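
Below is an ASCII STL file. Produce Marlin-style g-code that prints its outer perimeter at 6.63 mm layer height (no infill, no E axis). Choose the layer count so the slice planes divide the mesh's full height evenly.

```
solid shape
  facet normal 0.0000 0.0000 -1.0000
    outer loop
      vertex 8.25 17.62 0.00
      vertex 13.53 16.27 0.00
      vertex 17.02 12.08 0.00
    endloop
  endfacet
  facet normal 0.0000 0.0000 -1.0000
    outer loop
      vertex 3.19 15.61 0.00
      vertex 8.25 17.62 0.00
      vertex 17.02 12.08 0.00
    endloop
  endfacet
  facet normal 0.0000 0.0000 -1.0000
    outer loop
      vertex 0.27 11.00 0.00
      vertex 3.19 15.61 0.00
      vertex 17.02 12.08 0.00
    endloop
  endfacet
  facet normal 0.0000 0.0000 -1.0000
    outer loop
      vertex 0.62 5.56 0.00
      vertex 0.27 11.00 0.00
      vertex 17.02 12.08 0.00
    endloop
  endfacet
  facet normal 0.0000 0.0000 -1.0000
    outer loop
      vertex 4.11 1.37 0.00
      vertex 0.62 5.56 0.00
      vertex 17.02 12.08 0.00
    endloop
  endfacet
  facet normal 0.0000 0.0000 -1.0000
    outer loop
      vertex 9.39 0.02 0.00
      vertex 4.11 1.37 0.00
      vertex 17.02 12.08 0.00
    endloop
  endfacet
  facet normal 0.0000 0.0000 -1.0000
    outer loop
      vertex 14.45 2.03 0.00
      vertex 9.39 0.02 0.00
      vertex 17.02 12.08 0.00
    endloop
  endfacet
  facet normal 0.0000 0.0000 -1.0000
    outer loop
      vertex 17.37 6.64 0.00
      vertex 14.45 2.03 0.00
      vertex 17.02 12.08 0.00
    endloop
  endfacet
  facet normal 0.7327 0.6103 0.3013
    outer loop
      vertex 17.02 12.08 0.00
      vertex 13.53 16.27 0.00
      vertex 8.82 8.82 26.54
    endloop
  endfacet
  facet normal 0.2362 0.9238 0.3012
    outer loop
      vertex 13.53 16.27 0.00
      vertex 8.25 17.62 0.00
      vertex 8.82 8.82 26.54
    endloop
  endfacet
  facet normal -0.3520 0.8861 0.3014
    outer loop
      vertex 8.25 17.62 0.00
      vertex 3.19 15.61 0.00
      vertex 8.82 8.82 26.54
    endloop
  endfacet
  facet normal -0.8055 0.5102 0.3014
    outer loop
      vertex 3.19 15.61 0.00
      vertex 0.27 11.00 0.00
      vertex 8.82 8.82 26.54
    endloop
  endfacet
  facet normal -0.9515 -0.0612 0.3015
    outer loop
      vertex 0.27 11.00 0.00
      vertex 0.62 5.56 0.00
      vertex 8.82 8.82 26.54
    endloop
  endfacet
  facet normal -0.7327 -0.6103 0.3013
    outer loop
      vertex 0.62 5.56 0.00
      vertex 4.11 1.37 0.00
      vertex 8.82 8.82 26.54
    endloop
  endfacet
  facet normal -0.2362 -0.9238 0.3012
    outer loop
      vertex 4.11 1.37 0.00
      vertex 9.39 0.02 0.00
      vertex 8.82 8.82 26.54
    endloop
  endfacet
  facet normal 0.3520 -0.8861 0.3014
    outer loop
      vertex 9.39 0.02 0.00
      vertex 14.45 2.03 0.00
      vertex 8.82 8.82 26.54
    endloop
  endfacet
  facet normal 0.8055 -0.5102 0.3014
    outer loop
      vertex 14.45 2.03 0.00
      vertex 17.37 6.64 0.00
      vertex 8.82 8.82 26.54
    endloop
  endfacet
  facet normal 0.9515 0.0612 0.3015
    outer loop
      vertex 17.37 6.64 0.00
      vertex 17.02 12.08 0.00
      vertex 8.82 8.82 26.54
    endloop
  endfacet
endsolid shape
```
; perimeter-only toolpath
G21 ; units = mm
G90 ; absolute positioning
G28 ; home
; layer 1
G0 Z6.63
G0 X14.97 Y11.27
G1 X12.35 Y14.41
G1 X8.39 Y15.42
G1 X4.60 Y13.91
G1 X2.41 Y10.46
G1 X2.67 Y6.38
G1 X5.29 Y3.23
G1 X9.25 Y2.22
G1 X13.04 Y3.73
G1 X15.23 Y7.18
G1 X14.97 Y11.27
; layer 2
G0 Z13.27
G0 X12.92 Y10.45
G1 X11.18 Y12.54
G1 X8.54 Y13.22
G1 X6.00 Y12.21
G1 X4.54 Y9.91
G1 X4.72 Y7.19
G1 X6.46 Y5.10
G1 X9.11 Y4.42
G1 X11.63 Y5.42
G1 X13.10 Y7.73
G1 X12.92 Y10.45
; layer 3
G0 Z19.91
G0 X10.87 Y9.63
G1 X10.00 Y10.68
G1 X8.68 Y11.02
G1 X7.41 Y10.52
G1 X6.68 Y9.37
G1 X6.77 Y8.01
G1 X7.64 Y6.96
G1 X8.96 Y6.62
G1 X10.23 Y7.12
G1 X10.96 Y8.28
G1 X10.87 Y9.63
M2 ; end

The solid is a regular 10-sided pyramid, base circumscribed radius ≈ 8.82 mm, apex at z ≈ 26.5 mm. Slicing at Δz = 6.63 mm — 4 equal slices spanning the solid's height, so layer i sits at z = i·h/4 — gives 3 non-empty perimeters. Each is a 10-segment closed polygon; G0 lifts to the layer z and rapids to the start vertex, then G1 traces the edges. The cross-section shrinks linearly with z (the slice at the apex is degenerate and omitted).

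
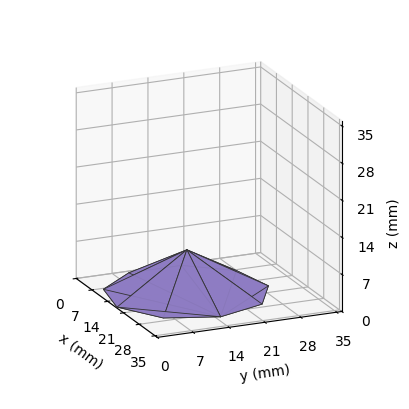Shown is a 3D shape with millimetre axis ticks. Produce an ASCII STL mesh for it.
Reading the render: the shape is a regular 9-sided pyramid, base circumscribed radius ≈ 15 mm, apex at z ≈ 8 mm (dimensions read to the nearest mm from the axis ticks). For the STL, each face is triangulated and given an outward normal.

solid part
  facet normal 0.0000 0.0000 -1.0000
    outer loop
      vertex 17.605 29.772 0.000
      vertex 26.491 24.642 0.000
      vertex 30.000 15.000 0.000
    endloop
  endfacet
  facet normal 0.0000 0.0000 -1.0000
    outer loop
      vertex 7.500 27.990 0.000
      vertex 17.605 29.772 0.000
      vertex 30.000 15.000 0.000
    endloop
  endfacet
  facet normal 0.0000 0.0000 -1.0000
    outer loop
      vertex 0.905 20.130 0.000
      vertex 7.500 27.990 0.000
      vertex 30.000 15.000 0.000
    endloop
  endfacet
  facet normal 0.0000 0.0000 -1.0000
    outer loop
      vertex 0.905 9.870 0.000
      vertex 0.905 20.130 0.000
      vertex 30.000 15.000 0.000
    endloop
  endfacet
  facet normal 0.0000 0.0000 -1.0000
    outer loop
      vertex 7.500 2.010 0.000
      vertex 0.905 9.870 0.000
      vertex 30.000 15.000 0.000
    endloop
  endfacet
  facet normal 0.0000 0.0000 -1.0000
    outer loop
      vertex 17.605 0.228 0.000
      vertex 7.500 2.010 0.000
      vertex 30.000 15.000 0.000
    endloop
  endfacet
  facet normal 0.0000 0.0000 -1.0000
    outer loop
      vertex 26.491 5.358 0.000
      vertex 17.605 0.228 0.000
      vertex 30.000 15.000 0.000
    endloop
  endfacet
  facet normal 0.4638 0.1688 0.8697
    outer loop
      vertex 30.000 15.000 0.000
      vertex 26.491 24.642 0.000
      vertex 15.000 15.000 8.000
    endloop
  endfacet
  facet normal 0.2468 0.4275 0.8697
    outer loop
      vertex 26.491 24.642 0.000
      vertex 17.605 29.772 0.000
      vertex 15.000 15.000 8.000
    endloop
  endfacet
  facet normal -0.0857 0.4861 0.8697
    outer loop
      vertex 17.605 29.772 0.000
      vertex 7.500 27.990 0.000
      vertex 15.000 15.000 8.000
    endloop
  endfacet
  facet normal -0.3781 0.3173 0.8697
    outer loop
      vertex 7.500 27.990 0.000
      vertex 0.905 20.130 0.000
      vertex 15.000 15.000 8.000
    endloop
  endfacet
  facet normal -0.4936 0.0000 0.8697
    outer loop
      vertex 0.905 20.130 0.000
      vertex 0.905 9.870 0.000
      vertex 15.000 15.000 8.000
    endloop
  endfacet
  facet normal -0.3781 -0.3173 0.8697
    outer loop
      vertex 0.905 9.870 0.000
      vertex 7.500 2.010 0.000
      vertex 15.000 15.000 8.000
    endloop
  endfacet
  facet normal -0.0857 -0.4861 0.8697
    outer loop
      vertex 7.500 2.010 0.000
      vertex 17.605 0.228 0.000
      vertex 15.000 15.000 8.000
    endloop
  endfacet
  facet normal 0.2468 -0.4275 0.8697
    outer loop
      vertex 17.605 0.228 0.000
      vertex 26.491 5.358 0.000
      vertex 15.000 15.000 8.000
    endloop
  endfacet
  facet normal 0.4638 -0.1688 0.8697
    outer loop
      vertex 26.491 5.358 0.000
      vertex 30.000 15.000 0.000
      vertex 15.000 15.000 8.000
    endloop
  endfacet
endsolid part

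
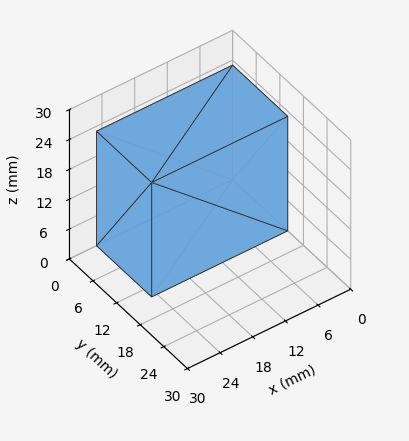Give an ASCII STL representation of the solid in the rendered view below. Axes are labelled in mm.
Reading the render: the shape is a rectangular box, roughly 25 × 14 mm footprint and 23 mm tall (dimensions read to the nearest mm from the axis ticks). For the STL, each face is triangulated and given an outward normal.

solid part
  facet normal 0.0000 0.0000 -1.0000
    outer loop
      vertex 25.0 14.0 0.0
      vertex 25.0 0.0 0.0
      vertex 0.0 0.0 0.0
    endloop
  endfacet
  facet normal 0.0000 0.0000 -1.0000
    outer loop
      vertex 0.0 14.0 0.0
      vertex 25.0 14.0 0.0
      vertex 0.0 0.0 0.0
    endloop
  endfacet
  facet normal 0.0000 0.0000 1.0000
    outer loop
      vertex 0.0 0.0 23.0
      vertex 25.0 0.0 23.0
      vertex 25.0 14.0 23.0
    endloop
  endfacet
  facet normal 0.0000 0.0000 1.0000
    outer loop
      vertex 0.0 0.0 23.0
      vertex 25.0 14.0 23.0
      vertex 0.0 14.0 23.0
    endloop
  endfacet
  facet normal 0.0000 -1.0000 0.0000
    outer loop
      vertex 0.0 0.0 0.0
      vertex 25.0 0.0 0.0
      vertex 25.0 0.0 23.0
    endloop
  endfacet
  facet normal 0.0000 -1.0000 0.0000
    outer loop
      vertex 0.0 0.0 0.0
      vertex 25.0 0.0 23.0
      vertex 0.0 0.0 23.0
    endloop
  endfacet
  facet normal 0.0000 1.0000 0.0000
    outer loop
      vertex 25.0 14.0 23.0
      vertex 25.0 14.0 0.0
      vertex 0.0 14.0 0.0
    endloop
  endfacet
  facet normal 0.0000 1.0000 0.0000
    outer loop
      vertex 0.0 14.0 23.0
      vertex 25.0 14.0 23.0
      vertex 0.0 14.0 0.0
    endloop
  endfacet
  facet normal -1.0000 0.0000 0.0000
    outer loop
      vertex 0.0 14.0 23.0
      vertex 0.0 14.0 0.0
      vertex 0.0 0.0 0.0
    endloop
  endfacet
  facet normal -1.0000 0.0000 0.0000
    outer loop
      vertex 0.0 0.0 23.0
      vertex 0.0 14.0 23.0
      vertex 0.0 0.0 0.0
    endloop
  endfacet
  facet normal 1.0000 0.0000 0.0000
    outer loop
      vertex 25.0 0.0 0.0
      vertex 25.0 14.0 0.0
      vertex 25.0 14.0 23.0
    endloop
  endfacet
  facet normal 1.0000 0.0000 0.0000
    outer loop
      vertex 25.0 0.0 0.0
      vertex 25.0 14.0 23.0
      vertex 25.0 0.0 23.0
    endloop
  endfacet
endsolid part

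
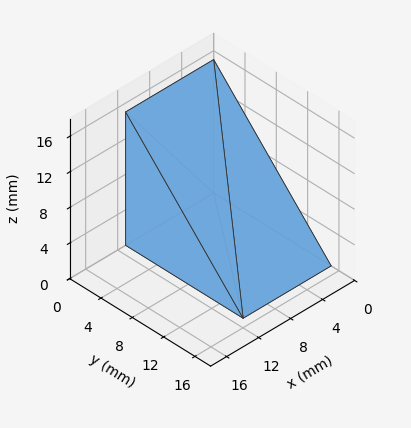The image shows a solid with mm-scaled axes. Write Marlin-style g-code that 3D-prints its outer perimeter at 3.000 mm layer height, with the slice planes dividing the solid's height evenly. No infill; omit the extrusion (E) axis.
Reading the render: the shape is a wedge (ramp): 11 × 15 mm base, rising to 15 mm along the y=0 edge and sloping linearly to z=0 at y=15 (dimensions read to the nearest mm from the axis ticks). For the g-code, the solid's height is divided into equal slices at the stated Δz and each level perimeter traced with G1 moves after a G0 lift.

; perimeter-only toolpath
G21 ; units = mm
G90 ; absolute positioning
G28 ; home
; layer 1
G0 Z3.000
G0 X0.000 Y0.000
G1 X11.000 Y0.000
G1 X11.000 Y12.000
G1 X0.000 Y12.000
G1 X0.000 Y0.000
; layer 2
G0 Z6.000
G0 X0.000 Y0.000
G1 X11.000 Y0.000
G1 X11.000 Y9.000
G1 X0.000 Y9.000
G1 X0.000 Y0.000
; layer 3
G0 Z9.000
G0 X0.000 Y0.000
G1 X11.000 Y0.000
G1 X11.000 Y6.000
G1 X0.000 Y6.000
G1 X0.000 Y0.000
; layer 4
G0 Z12.000
G0 X0.000 Y0.000
G1 X11.000 Y0.000
G1 X11.000 Y3.000
G1 X0.000 Y3.000
G1 X0.000 Y0.000
M2 ; end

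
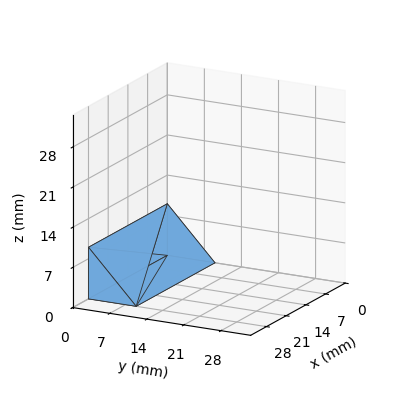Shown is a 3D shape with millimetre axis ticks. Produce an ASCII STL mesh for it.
Reading the render: the shape is a wedge (ramp): 28 × 9 mm base, rising to 9 mm along the y=0 edge and sloping linearly to z=0 at y=9 (dimensions read to the nearest mm from the axis ticks). For the STL, each face is triangulated and given an outward normal.

solid part
  facet normal 0.0000 0.0000 -1.0000
    outer loop
      vertex 28.000 9.000 0.000
      vertex 28.000 0.000 0.000
      vertex 0.000 0.000 0.000
    endloop
  endfacet
  facet normal 0.0000 0.0000 -1.0000
    outer loop
      vertex 0.000 9.000 0.000
      vertex 28.000 9.000 0.000
      vertex 0.000 0.000 0.000
    endloop
  endfacet
  facet normal 0.0000 -1.0000 0.0000
    outer loop
      vertex 0.000 0.000 0.000
      vertex 28.000 0.000 0.000
      vertex 28.000 0.000 9.000
    endloop
  endfacet
  facet normal 0.0000 -1.0000 0.0000
    outer loop
      vertex 0.000 0.000 0.000
      vertex 28.000 0.000 9.000
      vertex 0.000 0.000 9.000
    endloop
  endfacet
  facet normal 0.0000 0.7071 0.7071
    outer loop
      vertex 0.000 0.000 9.000
      vertex 28.000 0.000 9.000
      vertex 28.000 9.000 0.000
    endloop
  endfacet
  facet normal 0.0000 0.7071 0.7071
    outer loop
      vertex 0.000 0.000 9.000
      vertex 28.000 9.000 0.000
      vertex 0.000 9.000 0.000
    endloop
  endfacet
  facet normal -1.0000 0.0000 0.0000
    outer loop
      vertex 0.000 0.000 9.000
      vertex 0.000 9.000 0.000
      vertex 0.000 0.000 0.000
    endloop
  endfacet
  facet normal 1.0000 0.0000 0.0000
    outer loop
      vertex 28.000 0.000 0.000
      vertex 28.000 9.000 0.000
      vertex 28.000 0.000 9.000
    endloop
  endfacet
endsolid part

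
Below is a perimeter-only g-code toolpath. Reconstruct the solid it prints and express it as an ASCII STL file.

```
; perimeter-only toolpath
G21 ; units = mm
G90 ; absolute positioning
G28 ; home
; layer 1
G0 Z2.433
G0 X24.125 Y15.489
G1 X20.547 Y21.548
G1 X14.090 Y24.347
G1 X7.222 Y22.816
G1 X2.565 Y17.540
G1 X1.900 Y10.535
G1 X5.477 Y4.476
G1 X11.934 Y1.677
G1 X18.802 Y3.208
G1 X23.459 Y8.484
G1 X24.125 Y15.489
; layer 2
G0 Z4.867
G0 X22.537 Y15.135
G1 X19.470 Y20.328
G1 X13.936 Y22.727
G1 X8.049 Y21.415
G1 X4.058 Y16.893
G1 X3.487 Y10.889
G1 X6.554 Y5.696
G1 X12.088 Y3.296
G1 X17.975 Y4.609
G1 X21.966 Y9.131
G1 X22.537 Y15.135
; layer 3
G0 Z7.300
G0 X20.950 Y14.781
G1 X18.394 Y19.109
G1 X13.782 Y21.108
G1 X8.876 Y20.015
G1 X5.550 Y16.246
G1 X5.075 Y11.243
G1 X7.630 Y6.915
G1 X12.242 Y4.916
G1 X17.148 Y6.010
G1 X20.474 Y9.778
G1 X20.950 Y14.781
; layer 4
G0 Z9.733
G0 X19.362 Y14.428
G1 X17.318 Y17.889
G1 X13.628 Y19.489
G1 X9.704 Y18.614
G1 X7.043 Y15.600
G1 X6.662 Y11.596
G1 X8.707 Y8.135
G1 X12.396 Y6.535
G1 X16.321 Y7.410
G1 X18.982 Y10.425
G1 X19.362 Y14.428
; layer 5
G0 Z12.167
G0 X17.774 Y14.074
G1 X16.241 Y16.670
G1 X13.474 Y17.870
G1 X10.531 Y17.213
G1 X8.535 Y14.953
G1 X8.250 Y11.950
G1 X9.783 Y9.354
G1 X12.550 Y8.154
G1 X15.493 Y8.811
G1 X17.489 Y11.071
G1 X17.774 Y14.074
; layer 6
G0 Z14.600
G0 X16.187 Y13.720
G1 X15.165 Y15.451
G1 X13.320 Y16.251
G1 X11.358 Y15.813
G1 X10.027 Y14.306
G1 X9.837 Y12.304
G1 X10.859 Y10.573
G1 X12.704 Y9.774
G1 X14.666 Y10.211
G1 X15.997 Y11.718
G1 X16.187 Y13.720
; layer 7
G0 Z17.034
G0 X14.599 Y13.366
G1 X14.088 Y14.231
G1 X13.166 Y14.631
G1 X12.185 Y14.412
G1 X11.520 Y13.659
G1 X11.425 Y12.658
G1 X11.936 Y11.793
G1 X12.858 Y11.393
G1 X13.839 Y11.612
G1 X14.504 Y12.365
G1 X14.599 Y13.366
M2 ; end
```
solid part
  facet normal 0.0000 0.0000 -1.0000
    outer loop
      vertex 14.244 25.966 0.000
      vertex 21.623 22.767 0.000
      vertex 25.712 15.843 0.000
    endloop
  endfacet
  facet normal 0.0000 0.0000 -1.0000
    outer loop
      vertex 6.395 24.216 0.000
      vertex 14.244 25.966 0.000
      vertex 25.712 15.843 0.000
    endloop
  endfacet
  facet normal 0.0000 0.0000 -1.0000
    outer loop
      vertex 1.073 18.187 0.000
      vertex 6.395 24.216 0.000
      vertex 25.712 15.843 0.000
    endloop
  endfacet
  facet normal 0.0000 0.0000 -1.0000
    outer loop
      vertex 0.312 10.181 0.000
      vertex 1.073 18.187 0.000
      vertex 25.712 15.843 0.000
    endloop
  endfacet
  facet normal 0.0000 0.0000 -1.0000
    outer loop
      vertex 4.401 3.257 0.000
      vertex 0.312 10.181 0.000
      vertex 25.712 15.843 0.000
    endloop
  endfacet
  facet normal 0.0000 0.0000 -1.0000
    outer loop
      vertex 11.780 0.058 0.000
      vertex 4.401 3.257 0.000
      vertex 25.712 15.843 0.000
    endloop
  endfacet
  facet normal 0.0000 0.0000 -1.0000
    outer loop
      vertex 19.629 1.808 0.000
      vertex 11.780 0.058 0.000
      vertex 25.712 15.843 0.000
    endloop
  endfacet
  facet normal 0.0000 0.0000 -1.0000
    outer loop
      vertex 24.951 7.837 0.000
      vertex 19.629 1.808 0.000
      vertex 25.712 15.843 0.000
    endloop
  endfacet
  facet normal 0.7267 0.4291 0.5365
    outer loop
      vertex 25.712 15.843 0.000
      vertex 21.623 22.767 0.000
      vertex 13.012 13.012 19.467
    endloop
  endfacet
  facet normal 0.3357 0.7743 0.5365
    outer loop
      vertex 21.623 22.767 0.000
      vertex 14.244 25.966 0.000
      vertex 13.012 13.012 19.467
    endloop
  endfacet
  facet normal -0.1836 0.8237 0.5365
    outer loop
      vertex 14.244 25.966 0.000
      vertex 6.395 24.216 0.000
      vertex 13.012 13.012 19.467
    endloop
  endfacet
  facet normal -0.6327 0.5585 0.5365
    outer loop
      vertex 6.395 24.216 0.000
      vertex 1.073 18.187 0.000
      vertex 13.012 13.012 19.467
    endloop
  endfacet
  facet normal -0.8401 0.0799 0.5365
    outer loop
      vertex 1.073 18.187 0.000
      vertex 0.312 10.181 0.000
      vertex 13.012 13.012 19.467
    endloop
  endfacet
  facet normal -0.7267 -0.4291 0.5365
    outer loop
      vertex 0.312 10.181 0.000
      vertex 4.401 3.257 0.000
      vertex 13.012 13.012 19.467
    endloop
  endfacet
  facet normal -0.3357 -0.7743 0.5365
    outer loop
      vertex 4.401 3.257 0.000
      vertex 11.780 0.058 0.000
      vertex 13.012 13.012 19.467
    endloop
  endfacet
  facet normal 0.1836 -0.8237 0.5365
    outer loop
      vertex 11.780 0.058 0.000
      vertex 19.629 1.808 0.000
      vertex 13.012 13.012 19.467
    endloop
  endfacet
  facet normal 0.6327 -0.5585 0.5365
    outer loop
      vertex 19.629 1.808 0.000
      vertex 24.951 7.837 0.000
      vertex 13.012 13.012 19.467
    endloop
  endfacet
  facet normal 0.8401 -0.0799 0.5365
    outer loop
      vertex 24.951 7.837 0.000
      vertex 25.712 15.843 0.000
      vertex 13.012 13.012 19.467
    endloop
  endfacet
endsolid part

The G0 Z moves step by Δz≈2.433 mm. The G1 loops shrink linearly with z, so the solid tapers from its base footprint up to z≈19.5. Closing with a flat bottom cap and the tapered top and triangulating gives 18 facets — a regular 10-sided pyramid, base circumscribed radius ≈ 13 mm, apex at z ≈ 19.5 mm.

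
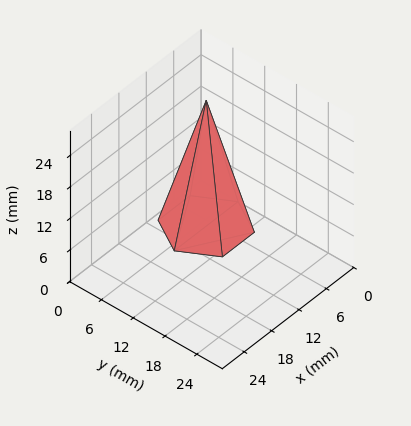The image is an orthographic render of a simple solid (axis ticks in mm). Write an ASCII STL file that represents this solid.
Reading the render: the shape is a regular 6-sided pyramid, base circumscribed radius ≈ 7 mm, apex at z ≈ 24 mm (dimensions read to the nearest mm from the axis ticks). For the STL, each face is triangulated and given an outward normal.

solid part
  facet normal 0.0000 0.0000 -1.0000
    outer loop
      vertex 3.500 13.062 0.000
      vertex 10.500 13.062 0.000
      vertex 14.000 7.000 0.000
    endloop
  endfacet
  facet normal 0.0000 0.0000 -1.0000
    outer loop
      vertex 0.000 7.000 0.000
      vertex 3.500 13.062 0.000
      vertex 14.000 7.000 0.000
    endloop
  endfacet
  facet normal 0.0000 0.0000 -1.0000
    outer loop
      vertex 3.500 0.938 0.000
      vertex 0.000 7.000 0.000
      vertex 14.000 7.000 0.000
    endloop
  endfacet
  facet normal 0.0000 0.0000 -1.0000
    outer loop
      vertex 10.500 0.938 0.000
      vertex 3.500 0.938 0.000
      vertex 14.000 7.000 0.000
    endloop
  endfacet
  facet normal 0.8396 0.4848 0.2449
    outer loop
      vertex 14.000 7.000 0.000
      vertex 10.500 13.062 0.000
      vertex 7.000 7.000 24.000
    endloop
  endfacet
  facet normal 0.0000 0.9696 0.2449
    outer loop
      vertex 10.500 13.062 0.000
      vertex 3.500 13.062 0.000
      vertex 7.000 7.000 24.000
    endloop
  endfacet
  facet normal -0.8396 0.4848 0.2449
    outer loop
      vertex 3.500 13.062 0.000
      vertex 0.000 7.000 0.000
      vertex 7.000 7.000 24.000
    endloop
  endfacet
  facet normal -0.8396 -0.4848 0.2449
    outer loop
      vertex 0.000 7.000 0.000
      vertex 3.500 0.938 0.000
      vertex 7.000 7.000 24.000
    endloop
  endfacet
  facet normal 0.0000 -0.9696 0.2449
    outer loop
      vertex 3.500 0.938 0.000
      vertex 10.500 0.938 0.000
      vertex 7.000 7.000 24.000
    endloop
  endfacet
  facet normal 0.8396 -0.4848 0.2449
    outer loop
      vertex 10.500 0.938 0.000
      vertex 14.000 7.000 0.000
      vertex 7.000 7.000 24.000
    endloop
  endfacet
endsolid part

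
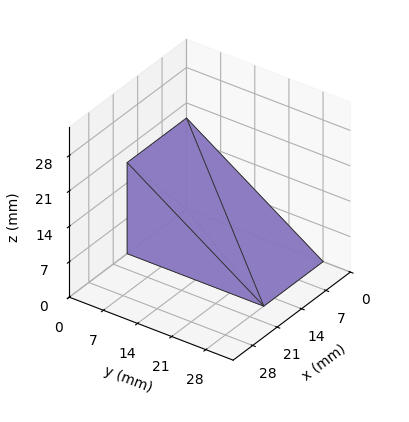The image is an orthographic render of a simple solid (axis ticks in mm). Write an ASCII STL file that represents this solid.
Reading the render: the shape is a wedge (ramp): 17 × 28 mm base, rising to 18 mm along the y=0 edge and sloping linearly to z=0 at y=28 (dimensions read to the nearest mm from the axis ticks). For the STL, each face is triangulated and given an outward normal.

solid part
  facet normal 0.0000 0.0000 -1.0000
    outer loop
      vertex 17.000 28.000 0.000
      vertex 17.000 0.000 0.000
      vertex 0.000 0.000 0.000
    endloop
  endfacet
  facet normal 0.0000 0.0000 -1.0000
    outer loop
      vertex 0.000 28.000 0.000
      vertex 17.000 28.000 0.000
      vertex 0.000 0.000 0.000
    endloop
  endfacet
  facet normal 0.0000 -1.0000 0.0000
    outer loop
      vertex 0.000 0.000 0.000
      vertex 17.000 0.000 0.000
      vertex 17.000 0.000 18.000
    endloop
  endfacet
  facet normal 0.0000 -1.0000 0.0000
    outer loop
      vertex 0.000 0.000 0.000
      vertex 17.000 0.000 18.000
      vertex 0.000 0.000 18.000
    endloop
  endfacet
  facet normal 0.0000 0.5408 0.8412
    outer loop
      vertex 0.000 0.000 18.000
      vertex 17.000 0.000 18.000
      vertex 17.000 28.000 0.000
    endloop
  endfacet
  facet normal 0.0000 0.5408 0.8412
    outer loop
      vertex 0.000 0.000 18.000
      vertex 17.000 28.000 0.000
      vertex 0.000 28.000 0.000
    endloop
  endfacet
  facet normal -1.0000 0.0000 0.0000
    outer loop
      vertex 0.000 0.000 18.000
      vertex 0.000 28.000 0.000
      vertex 0.000 0.000 0.000
    endloop
  endfacet
  facet normal 1.0000 0.0000 0.0000
    outer loop
      vertex 17.000 0.000 0.000
      vertex 17.000 28.000 0.000
      vertex 17.000 0.000 18.000
    endloop
  endfacet
endsolid part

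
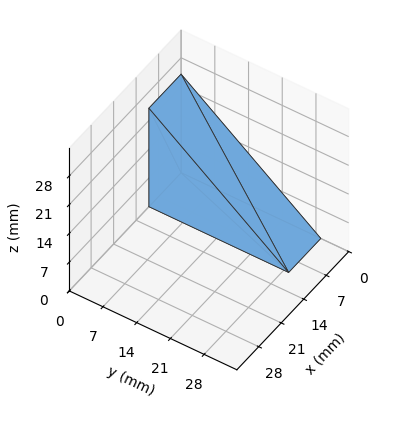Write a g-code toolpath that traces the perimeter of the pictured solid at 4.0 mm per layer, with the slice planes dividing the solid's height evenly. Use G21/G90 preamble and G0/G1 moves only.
Reading the render: the shape is a wedge (ramp): 10 × 29 mm base, rising to 24 mm along the y=0 edge and sloping linearly to z=0 at y=29 (dimensions read to the nearest mm from the axis ticks). For the g-code, the solid's height is divided into equal slices at the stated Δz and each level perimeter traced with G1 moves after a G0 lift.

; perimeter-only toolpath
G21 ; units = mm
G90 ; absolute positioning
G28 ; home
; layer 1
G0 Z4.0
G0 X0.0 Y0.0
G1 X10.0 Y0.0
G1 X10.0 Y24.2
G1 X0.0 Y24.2
G1 X0.0 Y0.0
; layer 2
G0 Z8.0
G0 X0.0 Y0.0
G1 X10.0 Y0.0
G1 X10.0 Y19.3
G1 X0.0 Y19.3
G1 X0.0 Y0.0
; layer 3
G0 Z12.0
G0 X0.0 Y0.0
G1 X10.0 Y0.0
G1 X10.0 Y14.5
G1 X0.0 Y14.5
G1 X0.0 Y0.0
; layer 4
G0 Z16.0
G0 X0.0 Y0.0
G1 X10.0 Y0.0
G1 X10.0 Y9.7
G1 X0.0 Y9.7
G1 X0.0 Y0.0
; layer 5
G0 Z20.0
G0 X0.0 Y0.0
G1 X10.0 Y0.0
G1 X10.0 Y4.8
G1 X0.0 Y4.8
G1 X0.0 Y0.0
M2 ; end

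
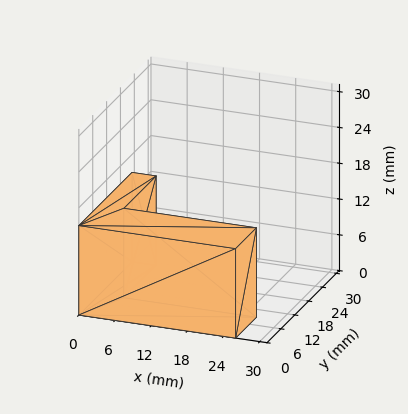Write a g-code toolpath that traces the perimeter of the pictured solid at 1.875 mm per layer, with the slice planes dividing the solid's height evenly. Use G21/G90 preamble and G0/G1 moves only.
Reading the render: the shape is an L-shaped prism: outer 26 × 23 mm, arm thicknesses ≈ 9 mm (horizontal) and 4 mm (vertical), extruded 15 mm in z (dimensions read to the nearest mm from the axis ticks). For the g-code, the solid's height is divided into equal slices at the stated Δz and each level perimeter traced with G1 moves after a G0 lift.

; perimeter-only toolpath
G21 ; units = mm
G90 ; absolute positioning
G28 ; home
; layer 1
G0 Z1.875
G0 X0.000 Y0.000
G1 X26.000 Y0.000
G1 X26.000 Y9.000
G1 X4.000 Y9.000
G1 X4.000 Y23.000
G1 X0.000 Y23.000
G1 X0.000 Y0.000
; layer 2
G0 Z3.750
G0 X0.000 Y0.000
G1 X26.000 Y0.000
G1 X26.000 Y9.000
G1 X4.000 Y9.000
G1 X4.000 Y23.000
G1 X0.000 Y23.000
G1 X0.000 Y0.000
; layer 3
G0 Z5.625
G0 X0.000 Y0.000
G1 X26.000 Y0.000
G1 X26.000 Y9.000
G1 X4.000 Y9.000
G1 X4.000 Y23.000
G1 X0.000 Y23.000
G1 X0.000 Y0.000
; layer 4
G0 Z7.500
G0 X0.000 Y0.000
G1 X26.000 Y0.000
G1 X26.000 Y9.000
G1 X4.000 Y9.000
G1 X4.000 Y23.000
G1 X0.000 Y23.000
G1 X0.000 Y0.000
; layer 5
G0 Z9.375
G0 X0.000 Y0.000
G1 X26.000 Y0.000
G1 X26.000 Y9.000
G1 X4.000 Y9.000
G1 X4.000 Y23.000
G1 X0.000 Y23.000
G1 X0.000 Y0.000
; layer 6
G0 Z11.250
G0 X0.000 Y0.000
G1 X26.000 Y0.000
G1 X26.000 Y9.000
G1 X4.000 Y9.000
G1 X4.000 Y23.000
G1 X0.000 Y23.000
G1 X0.000 Y0.000
; layer 7
G0 Z13.125
G0 X0.000 Y0.000
G1 X26.000 Y0.000
G1 X26.000 Y9.000
G1 X4.000 Y9.000
G1 X4.000 Y23.000
G1 X0.000 Y23.000
G1 X0.000 Y0.000
; layer 8
G0 Z15.000
G0 X0.000 Y0.000
G1 X26.000 Y0.000
G1 X26.000 Y9.000
G1 X4.000 Y9.000
G1 X4.000 Y23.000
G1 X0.000 Y23.000
G1 X0.000 Y0.000
M2 ; end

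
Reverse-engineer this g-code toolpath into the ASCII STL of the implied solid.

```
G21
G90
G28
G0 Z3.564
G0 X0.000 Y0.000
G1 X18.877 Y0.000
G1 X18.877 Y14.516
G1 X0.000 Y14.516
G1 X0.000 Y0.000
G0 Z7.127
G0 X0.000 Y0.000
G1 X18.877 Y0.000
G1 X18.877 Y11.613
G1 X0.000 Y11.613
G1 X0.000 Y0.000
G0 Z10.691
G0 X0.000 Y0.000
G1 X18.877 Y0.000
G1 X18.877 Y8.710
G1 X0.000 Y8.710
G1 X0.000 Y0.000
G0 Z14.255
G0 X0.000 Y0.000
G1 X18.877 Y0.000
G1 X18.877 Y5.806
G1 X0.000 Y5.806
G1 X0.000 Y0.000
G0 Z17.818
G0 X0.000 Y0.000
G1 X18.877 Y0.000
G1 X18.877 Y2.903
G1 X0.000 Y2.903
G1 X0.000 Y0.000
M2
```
solid part
  facet normal 0.0000 0.0000 -1.0000
    outer loop
      vertex 18.877 17.419 0.000
      vertex 18.877 0.000 0.000
      vertex 0.000 0.000 0.000
    endloop
  endfacet
  facet normal 0.0000 0.0000 -1.0000
    outer loop
      vertex 0.000 17.419 0.000
      vertex 18.877 17.419 0.000
      vertex 0.000 0.000 0.000
    endloop
  endfacet
  facet normal 0.0000 -1.0000 0.0000
    outer loop
      vertex 0.000 0.000 0.000
      vertex 18.877 0.000 0.000
      vertex 18.877 0.000 21.382
    endloop
  endfacet
  facet normal 0.0000 -1.0000 0.0000
    outer loop
      vertex 0.000 0.000 0.000
      vertex 18.877 0.000 21.382
      vertex 0.000 0.000 21.382
    endloop
  endfacet
  facet normal 0.0000 0.7753 0.6316
    outer loop
      vertex 0.000 0.000 21.382
      vertex 18.877 0.000 21.382
      vertex 18.877 17.419 0.000
    endloop
  endfacet
  facet normal 0.0000 0.7753 0.6316
    outer loop
      vertex 0.000 0.000 21.382
      vertex 18.877 17.419 0.000
      vertex 0.000 17.419 0.000
    endloop
  endfacet
  facet normal -1.0000 0.0000 0.0000
    outer loop
      vertex 0.000 0.000 21.382
      vertex 0.000 17.419 0.000
      vertex 0.000 0.000 0.000
    endloop
  endfacet
  facet normal 1.0000 0.0000 0.0000
    outer loop
      vertex 18.877 0.000 0.000
      vertex 18.877 17.419 0.000
      vertex 18.877 0.000 21.382
    endloop
  endfacet
endsolid part

The G0 Z moves step by Δz≈3.564 mm. The G1 loops shrink linearly with z, so the solid tapers from its base footprint up to z≈21.4. Closing with a flat bottom cap and the tapered top and triangulating gives 8 facets — a wedge (ramp): 18.9 × 17.4 mm base, rising to 21.4 mm along the y=0 edge and sloping linearly to z=0 at y=17.4.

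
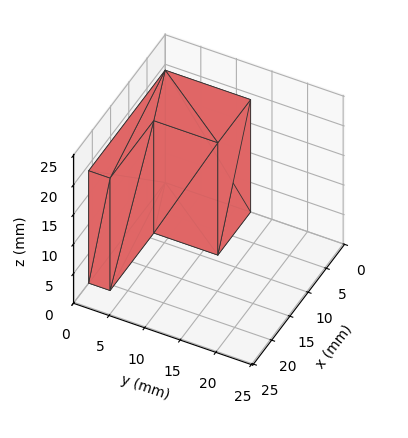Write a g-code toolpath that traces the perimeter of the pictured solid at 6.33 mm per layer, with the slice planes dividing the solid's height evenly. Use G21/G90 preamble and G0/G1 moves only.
Reading the render: the shape is an L-shaped prism: outer 21 × 12 mm, arm thicknesses ≈ 3 mm (horizontal) and 9 mm (vertical), extruded 19 mm in z (dimensions read to the nearest mm from the axis ticks). For the g-code, the solid's height is divided into equal slices at the stated Δz and each level perimeter traced with G1 moves after a G0 lift.

; perimeter-only toolpath
G21 ; units = mm
G90 ; absolute positioning
G28 ; home
; layer 1
G0 Z6.33
G0 X0.00 Y0.00
G1 X21.00 Y0.00
G1 X21.00 Y3.00
G1 X9.00 Y3.00
G1 X9.00 Y12.00
G1 X0.00 Y12.00
G1 X0.00 Y0.00
; layer 2
G0 Z12.67
G0 X0.00 Y0.00
G1 X21.00 Y0.00
G1 X21.00 Y3.00
G1 X9.00 Y3.00
G1 X9.00 Y12.00
G1 X0.00 Y12.00
G1 X0.00 Y0.00
; layer 3
G0 Z19.00
G0 X0.00 Y0.00
G1 X21.00 Y0.00
G1 X21.00 Y3.00
G1 X9.00 Y3.00
G1 X9.00 Y12.00
G1 X0.00 Y12.00
G1 X0.00 Y0.00
M2 ; end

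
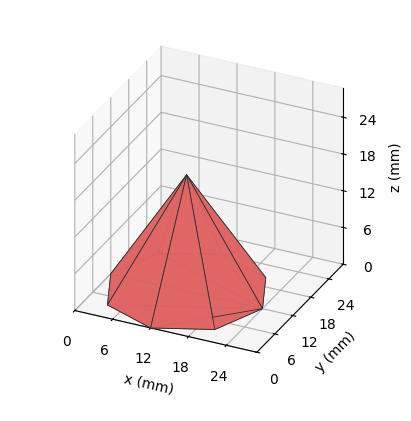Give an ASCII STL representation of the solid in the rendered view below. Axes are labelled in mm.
Reading the render: the shape is a regular 8-sided pyramid, base circumscribed radius ≈ 12 mm, apex at z ≈ 19 mm (dimensions read to the nearest mm from the axis ticks). For the STL, each face is triangulated and given an outward normal.

solid part
  facet normal 0.0000 0.0000 -1.0000
    outer loop
      vertex 12.00 24.00 0.00
      vertex 20.49 20.49 0.00
      vertex 24.00 12.00 0.00
    endloop
  endfacet
  facet normal 0.0000 0.0000 -1.0000
    outer loop
      vertex 3.51 20.49 0.00
      vertex 12.00 24.00 0.00
      vertex 24.00 12.00 0.00
    endloop
  endfacet
  facet normal 0.0000 0.0000 -1.0000
    outer loop
      vertex 0.00 12.00 0.00
      vertex 3.51 20.49 0.00
      vertex 24.00 12.00 0.00
    endloop
  endfacet
  facet normal 0.0000 0.0000 -1.0000
    outer loop
      vertex 3.51 3.51 0.00
      vertex 0.00 12.00 0.00
      vertex 24.00 12.00 0.00
    endloop
  endfacet
  facet normal 0.0000 0.0000 -1.0000
    outer loop
      vertex 12.00 0.00 0.00
      vertex 3.51 3.51 0.00
      vertex 24.00 12.00 0.00
    endloop
  endfacet
  facet normal 0.0000 0.0000 -1.0000
    outer loop
      vertex 20.49 3.51 0.00
      vertex 12.00 0.00 0.00
      vertex 24.00 12.00 0.00
    endloop
  endfacet
  facet normal 0.7981 0.3300 0.5041
    outer loop
      vertex 24.00 12.00 0.00
      vertex 20.49 20.49 0.00
      vertex 12.00 12.00 19.00
    endloop
  endfacet
  facet normal 0.3300 0.7981 0.5041
    outer loop
      vertex 20.49 20.49 0.00
      vertex 12.00 24.00 0.00
      vertex 12.00 12.00 19.00
    endloop
  endfacet
  facet normal -0.3300 0.7981 0.5041
    outer loop
      vertex 12.00 24.00 0.00
      vertex 3.51 20.49 0.00
      vertex 12.00 12.00 19.00
    endloop
  endfacet
  facet normal -0.7981 0.3300 0.5041
    outer loop
      vertex 3.51 20.49 0.00
      vertex 0.00 12.00 0.00
      vertex 12.00 12.00 19.00
    endloop
  endfacet
  facet normal -0.7981 -0.3300 0.5041
    outer loop
      vertex 0.00 12.00 0.00
      vertex 3.51 3.51 0.00
      vertex 12.00 12.00 19.00
    endloop
  endfacet
  facet normal -0.3300 -0.7981 0.5041
    outer loop
      vertex 3.51 3.51 0.00
      vertex 12.00 0.00 0.00
      vertex 12.00 12.00 19.00
    endloop
  endfacet
  facet normal 0.3300 -0.7981 0.5041
    outer loop
      vertex 12.00 0.00 0.00
      vertex 20.49 3.51 0.00
      vertex 12.00 12.00 19.00
    endloop
  endfacet
  facet normal 0.7981 -0.3300 0.5041
    outer loop
      vertex 20.49 3.51 0.00
      vertex 24.00 12.00 0.00
      vertex 12.00 12.00 19.00
    endloop
  endfacet
endsolid part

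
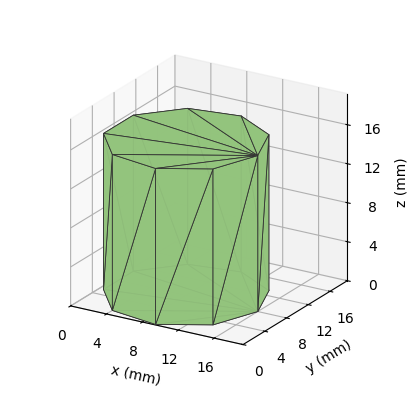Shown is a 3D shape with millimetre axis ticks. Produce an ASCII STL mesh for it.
Reading the render: the shape is a regular 9-sided prism (a cylinder approximated with 9 flat sides), circumscribed radius ≈ 8 mm, height ≈ 16 mm (dimensions read to the nearest mm from the axis ticks). For the STL, each face is triangulated and given an outward normal.

solid part
  facet normal 0.0000 0.0000 -1.0000
    outer loop
      vertex 9.39 15.88 0.00
      vertex 14.13 13.14 0.00
      vertex 16.00 8.00 0.00
    endloop
  endfacet
  facet normal 0.0000 0.0000 -1.0000
    outer loop
      vertex 4.00 14.93 0.00
      vertex 9.39 15.88 0.00
      vertex 16.00 8.00 0.00
    endloop
  endfacet
  facet normal 0.0000 0.0000 -1.0000
    outer loop
      vertex 0.48 10.74 0.00
      vertex 4.00 14.93 0.00
      vertex 16.00 8.00 0.00
    endloop
  endfacet
  facet normal 0.0000 0.0000 -1.0000
    outer loop
      vertex 0.48 5.26 0.00
      vertex 0.48 10.74 0.00
      vertex 16.00 8.00 0.00
    endloop
  endfacet
  facet normal 0.0000 0.0000 -1.0000
    outer loop
      vertex 4.00 1.07 0.00
      vertex 0.48 5.26 0.00
      vertex 16.00 8.00 0.00
    endloop
  endfacet
  facet normal 0.0000 0.0000 -1.0000
    outer loop
      vertex 9.39 0.12 0.00
      vertex 4.00 1.07 0.00
      vertex 16.00 8.00 0.00
    endloop
  endfacet
  facet normal 0.0000 0.0000 -1.0000
    outer loop
      vertex 14.13 2.86 0.00
      vertex 9.39 0.12 0.00
      vertex 16.00 8.00 0.00
    endloop
  endfacet
  facet normal 0.0000 0.0000 1.0000
    outer loop
      vertex 16.00 8.00 16.00
      vertex 14.13 13.14 16.00
      vertex 9.39 15.88 16.00
    endloop
  endfacet
  facet normal 0.0000 0.0000 1.0000
    outer loop
      vertex 16.00 8.00 16.00
      vertex 9.39 15.88 16.00
      vertex 4.00 14.93 16.00
    endloop
  endfacet
  facet normal 0.0000 0.0000 1.0000
    outer loop
      vertex 16.00 8.00 16.00
      vertex 4.00 14.93 16.00
      vertex 0.48 10.74 16.00
    endloop
  endfacet
  facet normal 0.0000 0.0000 1.0000
    outer loop
      vertex 16.00 8.00 16.00
      vertex 0.48 10.74 16.00
      vertex 0.48 5.26 16.00
    endloop
  endfacet
  facet normal 0.0000 0.0000 1.0000
    outer loop
      vertex 16.00 8.00 16.00
      vertex 0.48 5.26 16.00
      vertex 4.00 1.07 16.00
    endloop
  endfacet
  facet normal 0.0000 0.0000 1.0000
    outer loop
      vertex 16.00 8.00 16.00
      vertex 4.00 1.07 16.00
      vertex 9.39 0.12 16.00
    endloop
  endfacet
  facet normal 0.0000 0.0000 1.0000
    outer loop
      vertex 16.00 8.00 16.00
      vertex 9.39 0.12 16.00
      vertex 14.13 2.86 16.00
    endloop
  endfacet
  facet normal 0.9397 0.3419 0.0000
    outer loop
      vertex 16.00 8.00 0.00
      vertex 14.13 13.14 0.00
      vertex 14.13 13.14 16.00
    endloop
  endfacet
  facet normal 0.9397 0.3419 0.0000
    outer loop
      vertex 16.00 8.00 0.00
      vertex 14.13 13.14 16.00
      vertex 16.00 8.00 16.00
    endloop
  endfacet
  facet normal 0.5005 0.8658 0.0000
    outer loop
      vertex 14.13 13.14 0.00
      vertex 9.39 15.88 0.00
      vertex 9.39 15.88 16.00
    endloop
  endfacet
  facet normal 0.5005 0.8658 0.0000
    outer loop
      vertex 14.13 13.14 0.00
      vertex 9.39 15.88 16.00
      vertex 14.13 13.14 16.00
    endloop
  endfacet
  facet normal -0.1736 0.9848 0.0000
    outer loop
      vertex 9.39 15.88 0.00
      vertex 4.00 14.93 0.00
      vertex 4.00 14.93 16.00
    endloop
  endfacet
  facet normal -0.1736 0.9848 0.0000
    outer loop
      vertex 9.39 15.88 0.00
      vertex 4.00 14.93 16.00
      vertex 9.39 15.88 16.00
    endloop
  endfacet
  facet normal -0.7657 0.6432 0.0000
    outer loop
      vertex 4.00 14.93 0.00
      vertex 0.48 10.74 0.00
      vertex 0.48 10.74 16.00
    endloop
  endfacet
  facet normal -0.7657 0.6432 0.0000
    outer loop
      vertex 4.00 14.93 0.00
      vertex 0.48 10.74 16.00
      vertex 4.00 14.93 16.00
    endloop
  endfacet
  facet normal -1.0000 0.0000 0.0000
    outer loop
      vertex 0.48 10.74 0.00
      vertex 0.48 5.26 0.00
      vertex 0.48 5.26 16.00
    endloop
  endfacet
  facet normal -1.0000 0.0000 0.0000
    outer loop
      vertex 0.48 10.74 0.00
      vertex 0.48 5.26 16.00
      vertex 0.48 10.74 16.00
    endloop
  endfacet
  facet normal -0.7657 -0.6432 0.0000
    outer loop
      vertex 0.48 5.26 0.00
      vertex 4.00 1.07 0.00
      vertex 4.00 1.07 16.00
    endloop
  endfacet
  facet normal -0.7657 -0.6432 0.0000
    outer loop
      vertex 0.48 5.26 0.00
      vertex 4.00 1.07 16.00
      vertex 0.48 5.26 16.00
    endloop
  endfacet
  facet normal -0.1736 -0.9848 0.0000
    outer loop
      vertex 4.00 1.07 0.00
      vertex 9.39 0.12 0.00
      vertex 9.39 0.12 16.00
    endloop
  endfacet
  facet normal -0.1736 -0.9848 0.0000
    outer loop
      vertex 4.00 1.07 0.00
      vertex 9.39 0.12 16.00
      vertex 4.00 1.07 16.00
    endloop
  endfacet
  facet normal 0.5005 -0.8658 0.0000
    outer loop
      vertex 9.39 0.12 0.00
      vertex 14.13 2.86 0.00
      vertex 14.13 2.86 16.00
    endloop
  endfacet
  facet normal 0.5005 -0.8658 0.0000
    outer loop
      vertex 9.39 0.12 0.00
      vertex 14.13 2.86 16.00
      vertex 9.39 0.12 16.00
    endloop
  endfacet
  facet normal 0.9397 -0.3419 0.0000
    outer loop
      vertex 14.13 2.86 0.00
      vertex 16.00 8.00 0.00
      vertex 16.00 8.00 16.00
    endloop
  endfacet
  facet normal 0.9397 -0.3419 0.0000
    outer loop
      vertex 14.13 2.86 0.00
      vertex 16.00 8.00 16.00
      vertex 14.13 2.86 16.00
    endloop
  endfacet
endsolid part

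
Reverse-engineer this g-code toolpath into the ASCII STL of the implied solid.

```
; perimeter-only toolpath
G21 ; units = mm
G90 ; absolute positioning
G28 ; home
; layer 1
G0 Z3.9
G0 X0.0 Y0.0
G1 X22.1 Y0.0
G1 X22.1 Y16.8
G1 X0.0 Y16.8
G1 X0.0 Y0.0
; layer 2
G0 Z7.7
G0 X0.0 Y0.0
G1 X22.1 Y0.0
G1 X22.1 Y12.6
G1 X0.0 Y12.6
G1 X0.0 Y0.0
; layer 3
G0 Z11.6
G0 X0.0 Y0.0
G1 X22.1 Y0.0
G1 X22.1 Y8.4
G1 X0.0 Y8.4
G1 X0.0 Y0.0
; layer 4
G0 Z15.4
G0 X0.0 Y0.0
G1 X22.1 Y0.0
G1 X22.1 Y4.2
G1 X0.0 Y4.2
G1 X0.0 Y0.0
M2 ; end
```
solid part
  facet normal 0.0000 0.0000 -1.0000
    outer loop
      vertex 22.1 21.0 0.0
      vertex 22.1 0.0 0.0
      vertex 0.0 0.0 0.0
    endloop
  endfacet
  facet normal 0.0000 0.0000 -1.0000
    outer loop
      vertex 0.0 21.0 0.0
      vertex 22.1 21.0 0.0
      vertex 0.0 0.0 0.0
    endloop
  endfacet
  facet normal 0.0000 -1.0000 0.0000
    outer loop
      vertex 0.0 0.0 0.0
      vertex 22.1 0.0 0.0
      vertex 22.1 0.0 19.3
    endloop
  endfacet
  facet normal 0.0000 -1.0000 0.0000
    outer loop
      vertex 0.0 0.0 0.0
      vertex 22.1 0.0 19.3
      vertex 0.0 0.0 19.3
    endloop
  endfacet
  facet normal 0.0000 0.6767 0.7363
    outer loop
      vertex 0.0 0.0 19.3
      vertex 22.1 0.0 19.3
      vertex 22.1 21.0 0.0
    endloop
  endfacet
  facet normal 0.0000 0.6767 0.7363
    outer loop
      vertex 0.0 0.0 19.3
      vertex 22.1 21.0 0.0
      vertex 0.0 21.0 0.0
    endloop
  endfacet
  facet normal -1.0000 0.0000 0.0000
    outer loop
      vertex 0.0 0.0 19.3
      vertex 0.0 21.0 0.0
      vertex 0.0 0.0 0.0
    endloop
  endfacet
  facet normal 1.0000 0.0000 0.0000
    outer loop
      vertex 22.1 0.0 0.0
      vertex 22.1 21.0 0.0
      vertex 22.1 0.0 19.3
    endloop
  endfacet
endsolid part

The G0 Z moves step by Δz≈3.9 mm. The G1 loops shrink linearly with z, so the solid tapers from its base footprint up to z≈19.3. Closing with a flat bottom cap and the tapered top and triangulating gives 8 facets — a wedge (ramp): 22.1 × 21 mm base, rising to 19.3 mm along the y=0 edge and sloping linearly to z=0 at y=21.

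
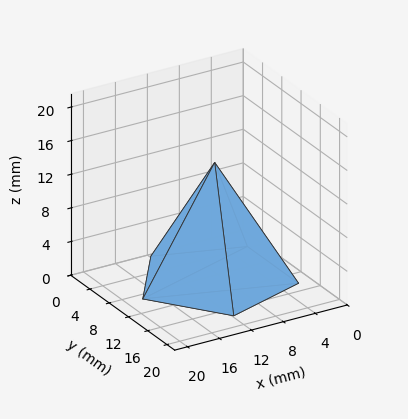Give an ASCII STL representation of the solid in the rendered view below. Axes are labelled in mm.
Reading the render: the shape is a regular 5-sided pyramid, base circumscribed radius ≈ 9 mm, apex at z ≈ 14 mm (dimensions read to the nearest mm from the axis ticks). For the STL, each face is triangulated and given an outward normal.

solid part
  facet normal 0.0000 0.0000 -1.0000
    outer loop
      vertex 1.7 14.3 0.0
      vertex 11.8 17.6 0.0
      vertex 18.0 9.0 0.0
    endloop
  endfacet
  facet normal 0.0000 0.0000 -1.0000
    outer loop
      vertex 1.7 3.7 0.0
      vertex 1.7 14.3 0.0
      vertex 18.0 9.0 0.0
    endloop
  endfacet
  facet normal 0.0000 0.0000 -1.0000
    outer loop
      vertex 11.8 0.4 0.0
      vertex 1.7 3.7 0.0
      vertex 18.0 9.0 0.0
    endloop
  endfacet
  facet normal 0.7193 0.5185 0.4624
    outer loop
      vertex 18.0 9.0 0.0
      vertex 11.8 17.6 0.0
      vertex 9.0 9.0 14.0
    endloop
  endfacet
  facet normal -0.2753 0.8427 0.4626
    outer loop
      vertex 11.8 17.6 0.0
      vertex 1.7 14.3 0.0
      vertex 9.0 9.0 14.0
    endloop
  endfacet
  facet normal -0.8867 0.0000 0.4623
    outer loop
      vertex 1.7 14.3 0.0
      vertex 1.7 3.7 0.0
      vertex 9.0 9.0 14.0
    endloop
  endfacet
  facet normal -0.2753 -0.8427 0.4626
    outer loop
      vertex 1.7 3.7 0.0
      vertex 11.8 0.4 0.0
      vertex 9.0 9.0 14.0
    endloop
  endfacet
  facet normal 0.7193 -0.5185 0.4624
    outer loop
      vertex 11.8 0.4 0.0
      vertex 18.0 9.0 0.0
      vertex 9.0 9.0 14.0
    endloop
  endfacet
endsolid part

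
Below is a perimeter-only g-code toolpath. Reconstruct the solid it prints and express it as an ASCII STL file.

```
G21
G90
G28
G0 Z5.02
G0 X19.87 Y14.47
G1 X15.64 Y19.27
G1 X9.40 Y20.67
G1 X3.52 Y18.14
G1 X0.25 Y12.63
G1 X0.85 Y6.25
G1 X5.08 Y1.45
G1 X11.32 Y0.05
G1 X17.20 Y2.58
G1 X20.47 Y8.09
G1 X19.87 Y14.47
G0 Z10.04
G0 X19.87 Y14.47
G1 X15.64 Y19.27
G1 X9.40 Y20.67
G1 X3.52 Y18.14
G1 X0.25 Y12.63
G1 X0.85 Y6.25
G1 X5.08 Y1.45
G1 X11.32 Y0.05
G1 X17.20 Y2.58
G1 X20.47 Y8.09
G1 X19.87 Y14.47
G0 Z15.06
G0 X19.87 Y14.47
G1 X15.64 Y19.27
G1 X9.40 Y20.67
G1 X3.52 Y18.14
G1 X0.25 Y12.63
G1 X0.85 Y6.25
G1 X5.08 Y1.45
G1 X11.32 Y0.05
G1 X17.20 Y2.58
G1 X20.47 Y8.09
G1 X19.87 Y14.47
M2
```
solid part
  facet normal 0.0000 0.0000 -1.0000
    outer loop
      vertex 9.40 20.67 0.00
      vertex 15.64 19.27 0.00
      vertex 19.87 14.47 0.00
    endloop
  endfacet
  facet normal 0.0000 0.0000 -1.0000
    outer loop
      vertex 3.52 18.14 0.00
      vertex 9.40 20.67 0.00
      vertex 19.87 14.47 0.00
    endloop
  endfacet
  facet normal 0.0000 0.0000 -1.0000
    outer loop
      vertex 0.25 12.63 0.00
      vertex 3.52 18.14 0.00
      vertex 19.87 14.47 0.00
    endloop
  endfacet
  facet normal 0.0000 0.0000 -1.0000
    outer loop
      vertex 0.85 6.25 0.00
      vertex 0.25 12.63 0.00
      vertex 19.87 14.47 0.00
    endloop
  endfacet
  facet normal 0.0000 0.0000 -1.0000
    outer loop
      vertex 5.08 1.45 0.00
      vertex 0.85 6.25 0.00
      vertex 19.87 14.47 0.00
    endloop
  endfacet
  facet normal 0.0000 0.0000 -1.0000
    outer loop
      vertex 11.32 0.05 0.00
      vertex 5.08 1.45 0.00
      vertex 19.87 14.47 0.00
    endloop
  endfacet
  facet normal 0.0000 0.0000 -1.0000
    outer loop
      vertex 17.20 2.58 0.00
      vertex 11.32 0.05 0.00
      vertex 19.87 14.47 0.00
    endloop
  endfacet
  facet normal 0.0000 0.0000 -1.0000
    outer loop
      vertex 20.47 8.09 0.00
      vertex 17.20 2.58 0.00
      vertex 19.87 14.47 0.00
    endloop
  endfacet
  facet normal 0.0000 0.0000 1.0000
    outer loop
      vertex 19.87 14.47 15.06
      vertex 15.64 19.27 15.06
      vertex 9.40 20.67 15.06
    endloop
  endfacet
  facet normal 0.0000 0.0000 1.0000
    outer loop
      vertex 19.87 14.47 15.06
      vertex 9.40 20.67 15.06
      vertex 3.52 18.14 15.06
    endloop
  endfacet
  facet normal 0.0000 0.0000 1.0000
    outer loop
      vertex 19.87 14.47 15.06
      vertex 3.52 18.14 15.06
      vertex 0.25 12.63 15.06
    endloop
  endfacet
  facet normal 0.0000 0.0000 1.0000
    outer loop
      vertex 19.87 14.47 15.06
      vertex 0.25 12.63 15.06
      vertex 0.85 6.25 15.06
    endloop
  endfacet
  facet normal 0.0000 0.0000 1.0000
    outer loop
      vertex 19.87 14.47 15.06
      vertex 0.85 6.25 15.06
      vertex 5.08 1.45 15.06
    endloop
  endfacet
  facet normal 0.0000 0.0000 1.0000
    outer loop
      vertex 19.87 14.47 15.06
      vertex 5.08 1.45 15.06
      vertex 11.32 0.05 15.06
    endloop
  endfacet
  facet normal 0.0000 0.0000 1.0000
    outer loop
      vertex 19.87 14.47 15.06
      vertex 11.32 0.05 15.06
      vertex 17.20 2.58 15.06
    endloop
  endfacet
  facet normal 0.0000 0.0000 1.0000
    outer loop
      vertex 19.87 14.47 15.06
      vertex 17.20 2.58 15.06
      vertex 20.47 8.09 15.06
    endloop
  endfacet
  facet normal 0.7502 0.6612 0.0000
    outer loop
      vertex 19.87 14.47 0.00
      vertex 15.64 19.27 0.00
      vertex 15.64 19.27 15.06
    endloop
  endfacet
  facet normal 0.7502 0.6612 0.0000
    outer loop
      vertex 19.87 14.47 0.00
      vertex 15.64 19.27 15.06
      vertex 19.87 14.47 15.06
    endloop
  endfacet
  facet normal 0.2189 0.9757 0.0000
    outer loop
      vertex 15.64 19.27 0.00
      vertex 9.40 20.67 0.00
      vertex 9.40 20.67 15.06
    endloop
  endfacet
  facet normal 0.2189 0.9757 0.0000
    outer loop
      vertex 15.64 19.27 0.00
      vertex 9.40 20.67 15.06
      vertex 15.64 19.27 15.06
    endloop
  endfacet
  facet normal -0.3952 0.9186 0.0000
    outer loop
      vertex 9.40 20.67 0.00
      vertex 3.52 18.14 0.00
      vertex 3.52 18.14 15.06
    endloop
  endfacet
  facet normal -0.3952 0.9186 0.0000
    outer loop
      vertex 9.40 20.67 0.00
      vertex 3.52 18.14 15.06
      vertex 9.40 20.67 15.06
    endloop
  endfacet
  facet normal -0.8600 0.5104 0.0000
    outer loop
      vertex 3.52 18.14 0.00
      vertex 0.25 12.63 0.00
      vertex 0.25 12.63 15.06
    endloop
  endfacet
  facet normal -0.8600 0.5104 0.0000
    outer loop
      vertex 3.52 18.14 0.00
      vertex 0.25 12.63 15.06
      vertex 3.52 18.14 15.06
    endloop
  endfacet
  facet normal -0.9956 -0.0936 0.0000
    outer loop
      vertex 0.25 12.63 0.00
      vertex 0.85 6.25 0.00
      vertex 0.85 6.25 15.06
    endloop
  endfacet
  facet normal -0.9956 -0.0936 0.0000
    outer loop
      vertex 0.25 12.63 0.00
      vertex 0.85 6.25 15.06
      vertex 0.25 12.63 15.06
    endloop
  endfacet
  facet normal -0.7502 -0.6612 0.0000
    outer loop
      vertex 0.85 6.25 0.00
      vertex 5.08 1.45 0.00
      vertex 5.08 1.45 15.06
    endloop
  endfacet
  facet normal -0.7502 -0.6612 0.0000
    outer loop
      vertex 0.85 6.25 0.00
      vertex 5.08 1.45 15.06
      vertex 0.85 6.25 15.06
    endloop
  endfacet
  facet normal -0.2189 -0.9757 0.0000
    outer loop
      vertex 5.08 1.45 0.00
      vertex 11.32 0.05 0.00
      vertex 11.32 0.05 15.06
    endloop
  endfacet
  facet normal -0.2189 -0.9757 0.0000
    outer loop
      vertex 5.08 1.45 0.00
      vertex 11.32 0.05 15.06
      vertex 5.08 1.45 15.06
    endloop
  endfacet
  facet normal 0.3952 -0.9186 0.0000
    outer loop
      vertex 11.32 0.05 0.00
      vertex 17.20 2.58 0.00
      vertex 17.20 2.58 15.06
    endloop
  endfacet
  facet normal 0.3952 -0.9186 0.0000
    outer loop
      vertex 11.32 0.05 0.00
      vertex 17.20 2.58 15.06
      vertex 11.32 0.05 15.06
    endloop
  endfacet
  facet normal 0.8600 -0.5104 0.0000
    outer loop
      vertex 17.20 2.58 0.00
      vertex 20.47 8.09 0.00
      vertex 20.47 8.09 15.06
    endloop
  endfacet
  facet normal 0.8600 -0.5104 0.0000
    outer loop
      vertex 17.20 2.58 0.00
      vertex 20.47 8.09 15.06
      vertex 17.20 2.58 15.06
    endloop
  endfacet
  facet normal 0.9956 0.0936 0.0000
    outer loop
      vertex 20.47 8.09 0.00
      vertex 19.87 14.47 0.00
      vertex 19.87 14.47 15.06
    endloop
  endfacet
  facet normal 0.9956 0.0936 0.0000
    outer loop
      vertex 20.47 8.09 0.00
      vertex 19.87 14.47 15.06
      vertex 20.47 8.09 15.06
    endloop
  endfacet
endsolid part

The G0 Z moves step by Δz≈5.02 mm. Every layer's G1 loop is the same polygon, so the solid is a straight extrusion of it from z=0 to z≈15.1. Closing with flat bottom and top caps and triangulating gives 36 facets — a regular 10-sided prism (a cylinder approximated with 10 flat sides), circumscribed radius ≈ 10.4 mm, height ≈ 15.1 mm.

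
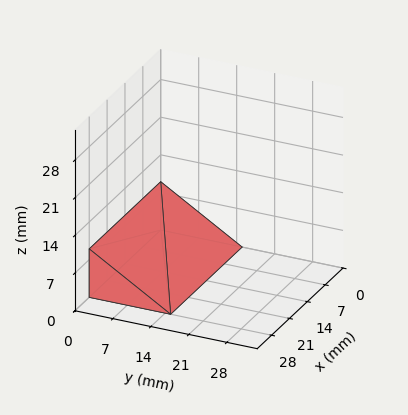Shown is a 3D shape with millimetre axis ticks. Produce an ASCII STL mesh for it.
Reading the render: the shape is a wedge (ramp): 28 × 15 mm base, rising to 9 mm along the y=0 edge and sloping linearly to z=0 at y=15 (dimensions read to the nearest mm from the axis ticks). For the STL, each face is triangulated and given an outward normal.

solid part
  facet normal 0.0000 0.0000 -1.0000
    outer loop
      vertex 28.0 15.0 0.0
      vertex 28.0 0.0 0.0
      vertex 0.0 0.0 0.0
    endloop
  endfacet
  facet normal 0.0000 0.0000 -1.0000
    outer loop
      vertex 0.0 15.0 0.0
      vertex 28.0 15.0 0.0
      vertex 0.0 0.0 0.0
    endloop
  endfacet
  facet normal 0.0000 -1.0000 0.0000
    outer loop
      vertex 0.0 0.0 0.0
      vertex 28.0 0.0 0.0
      vertex 28.0 0.0 9.0
    endloop
  endfacet
  facet normal 0.0000 -1.0000 0.0000
    outer loop
      vertex 0.0 0.0 0.0
      vertex 28.0 0.0 9.0
      vertex 0.0 0.0 9.0
    endloop
  endfacet
  facet normal 0.0000 0.5145 0.8575
    outer loop
      vertex 0.0 0.0 9.0
      vertex 28.0 0.0 9.0
      vertex 28.0 15.0 0.0
    endloop
  endfacet
  facet normal 0.0000 0.5145 0.8575
    outer loop
      vertex 0.0 0.0 9.0
      vertex 28.0 15.0 0.0
      vertex 0.0 15.0 0.0
    endloop
  endfacet
  facet normal -1.0000 0.0000 0.0000
    outer loop
      vertex 0.0 0.0 9.0
      vertex 0.0 15.0 0.0
      vertex 0.0 0.0 0.0
    endloop
  endfacet
  facet normal 1.0000 0.0000 0.0000
    outer loop
      vertex 28.0 0.0 0.0
      vertex 28.0 15.0 0.0
      vertex 28.0 0.0 9.0
    endloop
  endfacet
endsolid part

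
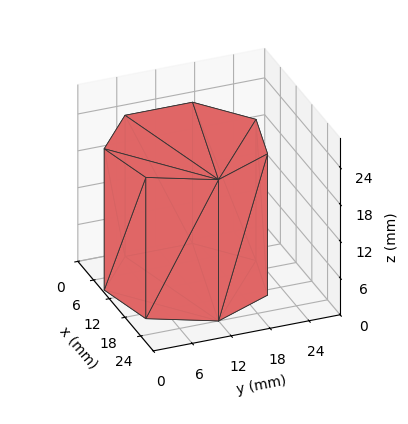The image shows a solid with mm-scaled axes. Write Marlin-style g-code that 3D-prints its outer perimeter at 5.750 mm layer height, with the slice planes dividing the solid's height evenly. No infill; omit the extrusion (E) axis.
Reading the render: the shape is a regular 7-sided prism (a cylinder approximated with 7 flat sides), circumscribed radius ≈ 12 mm, height ≈ 23 mm (dimensions read to the nearest mm from the axis ticks). For the g-code, the solid's height is divided into equal slices at the stated Δz and each level perimeter traced with G1 moves after a G0 lift.

; perimeter-only toolpath
G21 ; units = mm
G90 ; absolute positioning
G28 ; home
; layer 1
G0 Z5.750
G0 X24.000 Y12.000
G1 X19.482 Y21.382
G1 X9.330 Y23.699
G1 X1.188 Y17.207
G1 X1.188 Y6.793
G1 X9.330 Y0.301
G1 X19.482 Y2.618
G1 X24.000 Y12.000
; layer 2
G0 Z11.500
G0 X24.000 Y12.000
G1 X19.482 Y21.382
G1 X9.330 Y23.699
G1 X1.188 Y17.207
G1 X1.188 Y6.793
G1 X9.330 Y0.301
G1 X19.482 Y2.618
G1 X24.000 Y12.000
; layer 3
G0 Z17.250
G0 X24.000 Y12.000
G1 X19.482 Y21.382
G1 X9.330 Y23.699
G1 X1.188 Y17.207
G1 X1.188 Y6.793
G1 X9.330 Y0.301
G1 X19.482 Y2.618
G1 X24.000 Y12.000
; layer 4
G0 Z23.000
G0 X24.000 Y12.000
G1 X19.482 Y21.382
G1 X9.330 Y23.699
G1 X1.188 Y17.207
G1 X1.188 Y6.793
G1 X9.330 Y0.301
G1 X19.482 Y2.618
G1 X24.000 Y12.000
M2 ; end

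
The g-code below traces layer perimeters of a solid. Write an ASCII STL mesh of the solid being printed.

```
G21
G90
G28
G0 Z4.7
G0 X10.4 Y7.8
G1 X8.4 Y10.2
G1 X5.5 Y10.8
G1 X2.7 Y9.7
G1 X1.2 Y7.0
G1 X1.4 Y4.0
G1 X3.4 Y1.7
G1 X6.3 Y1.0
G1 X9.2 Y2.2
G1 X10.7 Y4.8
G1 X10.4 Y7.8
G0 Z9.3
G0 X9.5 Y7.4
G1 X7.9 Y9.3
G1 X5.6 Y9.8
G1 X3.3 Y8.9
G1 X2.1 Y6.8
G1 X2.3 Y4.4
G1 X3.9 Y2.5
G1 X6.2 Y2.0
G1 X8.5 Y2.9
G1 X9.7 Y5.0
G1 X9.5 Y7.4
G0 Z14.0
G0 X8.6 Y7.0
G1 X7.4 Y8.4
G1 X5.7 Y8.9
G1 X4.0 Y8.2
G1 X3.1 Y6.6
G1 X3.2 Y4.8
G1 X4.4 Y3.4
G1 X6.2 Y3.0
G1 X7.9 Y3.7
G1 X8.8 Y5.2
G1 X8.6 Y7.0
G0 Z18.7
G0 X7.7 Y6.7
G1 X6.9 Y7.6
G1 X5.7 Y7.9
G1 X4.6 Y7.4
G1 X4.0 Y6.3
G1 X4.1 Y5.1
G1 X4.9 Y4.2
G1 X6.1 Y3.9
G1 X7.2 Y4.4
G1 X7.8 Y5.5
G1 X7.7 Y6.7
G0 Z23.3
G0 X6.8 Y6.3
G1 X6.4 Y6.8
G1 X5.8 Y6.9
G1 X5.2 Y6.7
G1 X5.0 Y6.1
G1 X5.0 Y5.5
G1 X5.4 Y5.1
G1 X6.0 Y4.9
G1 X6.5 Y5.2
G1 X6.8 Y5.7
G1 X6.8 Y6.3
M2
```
solid part
  facet normal 0.0000 0.0000 -1.0000
    outer loop
      vertex 5.4 11.8 0.0
      vertex 8.9 11.0 0.0
      vertex 11.3 8.2 0.0
    endloop
  endfacet
  facet normal 0.0000 0.0000 -1.0000
    outer loop
      vertex 2.0 10.4 0.0
      vertex 5.4 11.8 0.0
      vertex 11.3 8.2 0.0
    endloop
  endfacet
  facet normal 0.0000 0.0000 -1.0000
    outer loop
      vertex 0.2 7.2 0.0
      vertex 2.0 10.4 0.0
      vertex 11.3 8.2 0.0
    endloop
  endfacet
  facet normal 0.0000 0.0000 -1.0000
    outer loop
      vertex 0.5 3.6 0.0
      vertex 0.2 7.2 0.0
      vertex 11.3 8.2 0.0
    endloop
  endfacet
  facet normal 0.0000 0.0000 -1.0000
    outer loop
      vertex 2.9 0.8 0.0
      vertex 0.5 3.6 0.0
      vertex 11.3 8.2 0.0
    endloop
  endfacet
  facet normal 0.0000 0.0000 -1.0000
    outer loop
      vertex 6.4 0.0 0.0
      vertex 2.9 0.8 0.0
      vertex 11.3 8.2 0.0
    endloop
  endfacet
  facet normal 0.0000 0.0000 -1.0000
    outer loop
      vertex 9.8 1.4 0.0
      vertex 6.4 0.0 0.0
      vertex 11.3 8.2 0.0
    endloop
  endfacet
  facet normal 0.0000 0.0000 -1.0000
    outer loop
      vertex 11.6 4.6 0.0
      vertex 9.8 1.4 0.0
      vertex 11.3 8.2 0.0
    endloop
  endfacet
  facet normal 0.7445 0.6382 0.1960
    outer loop
      vertex 11.3 8.2 0.0
      vertex 8.9 11.0 0.0
      vertex 5.9 5.9 28.0
    endloop
  endfacet
  facet normal 0.2184 0.9557 0.1975
    outer loop
      vertex 8.9 11.0 0.0
      vertex 5.4 11.8 0.0
      vertex 5.9 5.9 28.0
    endloop
  endfacet
  facet normal -0.3732 0.9064 0.1977
    outer loop
      vertex 5.4 11.8 0.0
      vertex 2.0 10.4 0.0
      vertex 5.9 5.9 28.0
    endloop
  endfacet
  facet normal -0.8546 0.4807 0.1963
    outer loop
      vertex 2.0 10.4 0.0
      vertex 0.2 7.2 0.0
      vertex 5.9 5.9 28.0
    endloop
  endfacet
  facet normal -0.9774 -0.0814 0.1952
    outer loop
      vertex 0.2 7.2 0.0
      vertex 0.5 3.6 0.0
      vertex 5.9 5.9 28.0
    endloop
  endfacet
  facet normal -0.7445 -0.6382 0.1960
    outer loop
      vertex 0.5 3.6 0.0
      vertex 2.9 0.8 0.0
      vertex 5.9 5.9 28.0
    endloop
  endfacet
  facet normal -0.2184 -0.9557 0.1975
    outer loop
      vertex 2.9 0.8 0.0
      vertex 6.4 0.0 0.0
      vertex 5.9 5.9 28.0
    endloop
  endfacet
  facet normal 0.3732 -0.9064 0.1977
    outer loop
      vertex 6.4 0.0 0.0
      vertex 9.8 1.4 0.0
      vertex 5.9 5.9 28.0
    endloop
  endfacet
  facet normal 0.8546 -0.4807 0.1963
    outer loop
      vertex 9.8 1.4 0.0
      vertex 11.6 4.6 0.0
      vertex 5.9 5.9 28.0
    endloop
  endfacet
  facet normal 0.9774 0.0814 0.1952
    outer loop
      vertex 11.6 4.6 0.0
      vertex 11.3 8.2 0.0
      vertex 5.9 5.9 28.0
    endloop
  endfacet
endsolid part

The G0 Z moves step by Δz≈4.7 mm. The G1 loops shrink linearly with z, so the solid tapers from its base footprint up to z≈28. Closing with a flat bottom cap and the tapered top and triangulating gives 18 facets — a regular 10-sided pyramid, base circumscribed radius ≈ 5.9 mm, apex at z ≈ 28 mm.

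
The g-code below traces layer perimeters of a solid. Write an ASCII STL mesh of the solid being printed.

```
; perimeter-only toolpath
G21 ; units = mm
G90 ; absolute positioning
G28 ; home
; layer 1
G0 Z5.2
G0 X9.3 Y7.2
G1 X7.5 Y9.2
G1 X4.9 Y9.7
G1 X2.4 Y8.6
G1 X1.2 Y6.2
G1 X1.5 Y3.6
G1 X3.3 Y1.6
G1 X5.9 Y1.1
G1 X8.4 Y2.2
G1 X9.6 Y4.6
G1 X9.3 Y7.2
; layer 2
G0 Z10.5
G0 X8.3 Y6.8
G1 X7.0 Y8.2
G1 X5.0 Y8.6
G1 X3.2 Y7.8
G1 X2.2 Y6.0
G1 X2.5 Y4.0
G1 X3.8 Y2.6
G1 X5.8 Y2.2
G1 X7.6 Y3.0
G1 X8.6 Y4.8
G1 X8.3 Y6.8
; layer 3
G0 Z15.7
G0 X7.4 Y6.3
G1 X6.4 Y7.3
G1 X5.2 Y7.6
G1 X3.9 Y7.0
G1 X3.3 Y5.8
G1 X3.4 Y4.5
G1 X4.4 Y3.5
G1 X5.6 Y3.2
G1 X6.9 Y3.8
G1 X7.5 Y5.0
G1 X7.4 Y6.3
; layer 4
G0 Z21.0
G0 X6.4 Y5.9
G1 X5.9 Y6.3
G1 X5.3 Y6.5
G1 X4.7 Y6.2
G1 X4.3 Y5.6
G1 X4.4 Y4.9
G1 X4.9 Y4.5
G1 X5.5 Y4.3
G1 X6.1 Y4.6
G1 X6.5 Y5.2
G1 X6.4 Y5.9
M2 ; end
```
solid part
  facet normal 0.0000 0.0000 -1.0000
    outer loop
      vertex 4.8 10.8 0.0
      vertex 8.0 10.1 0.0
      vertex 10.3 7.7 0.0
    endloop
  endfacet
  facet normal 0.0000 0.0000 -1.0000
    outer loop
      vertex 1.7 9.4 0.0
      vertex 4.8 10.8 0.0
      vertex 10.3 7.7 0.0
    endloop
  endfacet
  facet normal 0.0000 0.0000 -1.0000
    outer loop
      vertex 0.1 6.4 0.0
      vertex 1.7 9.4 0.0
      vertex 10.3 7.7 0.0
    endloop
  endfacet
  facet normal 0.0000 0.0000 -1.0000
    outer loop
      vertex 0.5 3.1 0.0
      vertex 0.1 6.4 0.0
      vertex 10.3 7.7 0.0
    endloop
  endfacet
  facet normal 0.0000 0.0000 -1.0000
    outer loop
      vertex 2.8 0.7 0.0
      vertex 0.5 3.1 0.0
      vertex 10.3 7.7 0.0
    endloop
  endfacet
  facet normal 0.0000 0.0000 -1.0000
    outer loop
      vertex 6.0 0.0 0.0
      vertex 2.8 0.7 0.0
      vertex 10.3 7.7 0.0
    endloop
  endfacet
  facet normal 0.0000 0.0000 -1.0000
    outer loop
      vertex 9.1 1.4 0.0
      vertex 6.0 0.0 0.0
      vertex 10.3 7.7 0.0
    endloop
  endfacet
  facet normal 0.0000 0.0000 -1.0000
    outer loop
      vertex 10.7 4.4 0.0
      vertex 9.1 1.4 0.0
      vertex 10.3 7.7 0.0
    endloop
  endfacet
  facet normal 0.7085 0.6790 0.1921
    outer loop
      vertex 10.3 7.7 0.0
      vertex 8.0 10.1 0.0
      vertex 5.4 5.4 26.2
    endloop
  endfacet
  facet normal 0.2097 0.9586 0.1928
    outer loop
      vertex 8.0 10.1 0.0
      vertex 4.8 10.8 0.0
      vertex 5.4 5.4 26.2
    endloop
  endfacet
  facet normal -0.4038 0.8941 0.1935
    outer loop
      vertex 4.8 10.8 0.0
      vertex 1.7 9.4 0.0
      vertex 5.4 5.4 26.2
    endloop
  endfacet
  facet normal -0.8658 0.4618 0.1928
    outer loop
      vertex 1.7 9.4 0.0
      vertex 0.1 6.4 0.0
      vertex 5.4 5.4 26.2
    endloop
  endfacet
  facet normal -0.9742 -0.1181 0.1926
    outer loop
      vertex 0.1 6.4 0.0
      vertex 0.5 3.1 0.0
      vertex 5.4 5.4 26.2
    endloop
  endfacet
  facet normal -0.7085 -0.6790 0.1921
    outer loop
      vertex 0.5 3.1 0.0
      vertex 2.8 0.7 0.0
      vertex 5.4 5.4 26.2
    endloop
  endfacet
  facet normal -0.2097 -0.9586 0.1928
    outer loop
      vertex 2.8 0.7 0.0
      vertex 6.0 0.0 0.0
      vertex 5.4 5.4 26.2
    endloop
  endfacet
  facet normal 0.4038 -0.8941 0.1935
    outer loop
      vertex 6.0 0.0 0.0
      vertex 9.1 1.4 0.0
      vertex 5.4 5.4 26.2
    endloop
  endfacet
  facet normal 0.8658 -0.4618 0.1928
    outer loop
      vertex 9.1 1.4 0.0
      vertex 10.7 4.4 0.0
      vertex 5.4 5.4 26.2
    endloop
  endfacet
  facet normal 0.9742 0.1181 0.1926
    outer loop
      vertex 10.7 4.4 0.0
      vertex 10.3 7.7 0.0
      vertex 5.4 5.4 26.2
    endloop
  endfacet
endsolid part

The G0 Z moves step by Δz≈5.2 mm. The G1 loops shrink linearly with z, so the solid tapers from its base footprint up to z≈26.2. Closing with a flat bottom cap and the tapered top and triangulating gives 18 facets — a regular 10-sided pyramid, base circumscribed radius ≈ 5.4 mm, apex at z ≈ 26.2 mm.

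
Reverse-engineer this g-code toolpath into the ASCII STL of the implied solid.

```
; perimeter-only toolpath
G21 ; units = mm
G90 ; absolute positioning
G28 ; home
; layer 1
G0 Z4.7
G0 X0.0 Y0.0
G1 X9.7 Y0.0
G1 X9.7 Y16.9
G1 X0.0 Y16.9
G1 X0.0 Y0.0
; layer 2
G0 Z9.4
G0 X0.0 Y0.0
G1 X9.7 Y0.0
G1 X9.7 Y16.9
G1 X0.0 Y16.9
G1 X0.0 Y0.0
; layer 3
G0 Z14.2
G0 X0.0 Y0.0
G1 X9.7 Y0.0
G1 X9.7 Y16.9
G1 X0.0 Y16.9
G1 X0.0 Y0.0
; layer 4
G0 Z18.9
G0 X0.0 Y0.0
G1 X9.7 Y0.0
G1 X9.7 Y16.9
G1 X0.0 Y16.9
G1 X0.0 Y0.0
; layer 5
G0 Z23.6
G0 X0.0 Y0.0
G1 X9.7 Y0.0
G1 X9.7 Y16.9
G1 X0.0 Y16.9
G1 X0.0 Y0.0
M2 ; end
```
solid part
  facet normal 0.0000 0.0000 -1.0000
    outer loop
      vertex 9.7 16.9 0.0
      vertex 9.7 0.0 0.0
      vertex 0.0 0.0 0.0
    endloop
  endfacet
  facet normal 0.0000 0.0000 -1.0000
    outer loop
      vertex 0.0 16.9 0.0
      vertex 9.7 16.9 0.0
      vertex 0.0 0.0 0.0
    endloop
  endfacet
  facet normal 0.0000 0.0000 1.0000
    outer loop
      vertex 0.0 0.0 23.6
      vertex 9.7 0.0 23.6
      vertex 9.7 16.9 23.6
    endloop
  endfacet
  facet normal 0.0000 0.0000 1.0000
    outer loop
      vertex 0.0 0.0 23.6
      vertex 9.7 16.9 23.6
      vertex 0.0 16.9 23.6
    endloop
  endfacet
  facet normal 0.0000 -1.0000 0.0000
    outer loop
      vertex 0.0 0.0 0.0
      vertex 9.7 0.0 0.0
      vertex 9.7 0.0 23.6
    endloop
  endfacet
  facet normal 0.0000 -1.0000 0.0000
    outer loop
      vertex 0.0 0.0 0.0
      vertex 9.7 0.0 23.6
      vertex 0.0 0.0 23.6
    endloop
  endfacet
  facet normal 0.0000 1.0000 0.0000
    outer loop
      vertex 9.7 16.9 23.6
      vertex 9.7 16.9 0.0
      vertex 0.0 16.9 0.0
    endloop
  endfacet
  facet normal 0.0000 1.0000 0.0000
    outer loop
      vertex 0.0 16.9 23.6
      vertex 9.7 16.9 23.6
      vertex 0.0 16.9 0.0
    endloop
  endfacet
  facet normal -1.0000 0.0000 0.0000
    outer loop
      vertex 0.0 16.9 23.6
      vertex 0.0 16.9 0.0
      vertex 0.0 0.0 0.0
    endloop
  endfacet
  facet normal -1.0000 0.0000 0.0000
    outer loop
      vertex 0.0 0.0 23.6
      vertex 0.0 16.9 23.6
      vertex 0.0 0.0 0.0
    endloop
  endfacet
  facet normal 1.0000 0.0000 0.0000
    outer loop
      vertex 9.7 0.0 0.0
      vertex 9.7 16.9 0.0
      vertex 9.7 16.9 23.6
    endloop
  endfacet
  facet normal 1.0000 0.0000 0.0000
    outer loop
      vertex 9.7 0.0 0.0
      vertex 9.7 16.9 23.6
      vertex 9.7 0.0 23.6
    endloop
  endfacet
endsolid part

The G0 Z moves step by Δz≈4.7 mm. Every layer's G1 loop is the same polygon, so the solid is a straight extrusion of it from z=0 to z≈23.6. Closing with flat bottom and top caps and triangulating gives 12 facets — a rectangular box, roughly 9.7 × 16.9 mm footprint and 23.6 mm tall.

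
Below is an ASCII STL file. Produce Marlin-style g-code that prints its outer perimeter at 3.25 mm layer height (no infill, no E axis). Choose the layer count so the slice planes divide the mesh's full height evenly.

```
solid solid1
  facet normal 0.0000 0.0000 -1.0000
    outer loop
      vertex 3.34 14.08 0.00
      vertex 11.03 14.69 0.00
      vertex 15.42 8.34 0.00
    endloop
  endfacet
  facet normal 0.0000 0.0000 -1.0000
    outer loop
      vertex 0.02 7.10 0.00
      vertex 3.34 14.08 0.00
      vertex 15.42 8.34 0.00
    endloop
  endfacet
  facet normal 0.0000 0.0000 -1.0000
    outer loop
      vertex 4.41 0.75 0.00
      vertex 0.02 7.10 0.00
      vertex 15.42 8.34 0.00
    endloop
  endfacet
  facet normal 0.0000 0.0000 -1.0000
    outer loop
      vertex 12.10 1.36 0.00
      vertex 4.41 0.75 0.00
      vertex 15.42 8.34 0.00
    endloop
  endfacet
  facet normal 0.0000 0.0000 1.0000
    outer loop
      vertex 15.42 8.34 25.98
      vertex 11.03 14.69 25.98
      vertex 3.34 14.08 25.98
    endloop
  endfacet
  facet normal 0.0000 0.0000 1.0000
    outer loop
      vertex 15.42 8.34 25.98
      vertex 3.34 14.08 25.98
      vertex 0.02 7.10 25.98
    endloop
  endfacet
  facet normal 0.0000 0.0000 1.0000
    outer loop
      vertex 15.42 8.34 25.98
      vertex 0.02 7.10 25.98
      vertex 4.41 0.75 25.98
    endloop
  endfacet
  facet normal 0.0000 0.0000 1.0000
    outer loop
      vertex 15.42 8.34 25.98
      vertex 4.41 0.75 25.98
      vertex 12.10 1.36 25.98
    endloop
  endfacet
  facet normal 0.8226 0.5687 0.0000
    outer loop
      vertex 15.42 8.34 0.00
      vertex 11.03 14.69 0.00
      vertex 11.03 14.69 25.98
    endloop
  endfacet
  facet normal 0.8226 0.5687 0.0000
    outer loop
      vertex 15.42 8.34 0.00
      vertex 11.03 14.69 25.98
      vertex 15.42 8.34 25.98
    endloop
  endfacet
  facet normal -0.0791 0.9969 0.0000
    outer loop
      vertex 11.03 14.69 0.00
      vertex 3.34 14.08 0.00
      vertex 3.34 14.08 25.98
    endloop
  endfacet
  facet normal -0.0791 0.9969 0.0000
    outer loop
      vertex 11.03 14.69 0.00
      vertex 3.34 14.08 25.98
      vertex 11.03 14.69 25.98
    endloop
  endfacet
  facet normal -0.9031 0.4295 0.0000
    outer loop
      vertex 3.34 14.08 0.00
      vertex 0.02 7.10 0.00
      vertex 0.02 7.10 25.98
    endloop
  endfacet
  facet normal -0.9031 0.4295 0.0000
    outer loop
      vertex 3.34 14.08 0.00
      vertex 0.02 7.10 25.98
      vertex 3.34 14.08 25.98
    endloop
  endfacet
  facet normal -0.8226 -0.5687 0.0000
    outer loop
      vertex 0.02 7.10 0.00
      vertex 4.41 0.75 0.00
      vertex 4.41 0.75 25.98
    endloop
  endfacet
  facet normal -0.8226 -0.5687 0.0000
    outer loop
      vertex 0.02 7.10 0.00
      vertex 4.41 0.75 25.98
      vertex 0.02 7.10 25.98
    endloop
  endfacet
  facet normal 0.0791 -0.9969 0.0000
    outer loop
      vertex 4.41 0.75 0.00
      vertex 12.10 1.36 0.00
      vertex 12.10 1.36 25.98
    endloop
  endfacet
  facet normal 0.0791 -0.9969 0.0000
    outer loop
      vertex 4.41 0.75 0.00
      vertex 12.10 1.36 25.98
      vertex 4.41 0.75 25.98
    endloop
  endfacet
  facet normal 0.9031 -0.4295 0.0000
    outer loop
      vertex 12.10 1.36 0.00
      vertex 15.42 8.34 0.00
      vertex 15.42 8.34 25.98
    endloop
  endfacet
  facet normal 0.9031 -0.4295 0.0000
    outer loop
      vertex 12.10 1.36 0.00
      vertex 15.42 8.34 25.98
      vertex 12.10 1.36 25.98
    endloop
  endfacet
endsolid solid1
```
; perimeter-only toolpath
G21 ; units = mm
G90 ; absolute positioning
G28 ; home
; layer 1
G0 Z3.25
G0 X15.42 Y8.34
G1 X11.03 Y14.69
G1 X3.34 Y14.08
G1 X0.02 Y7.10
G1 X4.41 Y0.75
G1 X12.10 Y1.36
G1 X15.42 Y8.34
; layer 2
G0 Z6.50
G0 X15.42 Y8.34
G1 X11.03 Y14.69
G1 X3.34 Y14.08
G1 X0.02 Y7.10
G1 X4.41 Y0.75
G1 X12.10 Y1.36
G1 X15.42 Y8.34
; layer 3
G0 Z9.74
G0 X15.42 Y8.34
G1 X11.03 Y14.69
G1 X3.34 Y14.08
G1 X0.02 Y7.10
G1 X4.41 Y0.75
G1 X12.10 Y1.36
G1 X15.42 Y8.34
; layer 4
G0 Z12.99
G0 X15.42 Y8.34
G1 X11.03 Y14.69
G1 X3.34 Y14.08
G1 X0.02 Y7.10
G1 X4.41 Y0.75
G1 X12.10 Y1.36
G1 X15.42 Y8.34
; layer 5
G0 Z16.24
G0 X15.42 Y8.34
G1 X11.03 Y14.69
G1 X3.34 Y14.08
G1 X0.02 Y7.10
G1 X4.41 Y0.75
G1 X12.10 Y1.36
G1 X15.42 Y8.34
; layer 6
G0 Z19.48
G0 X15.42 Y8.34
G1 X11.03 Y14.69
G1 X3.34 Y14.08
G1 X0.02 Y7.10
G1 X4.41 Y0.75
G1 X12.10 Y1.36
G1 X15.42 Y8.34
; layer 7
G0 Z22.73
G0 X15.42 Y8.34
G1 X11.03 Y14.69
G1 X3.34 Y14.08
G1 X0.02 Y7.10
G1 X4.41 Y0.75
G1 X12.10 Y1.36
G1 X15.42 Y8.34
; layer 8
G0 Z25.98
G0 X15.42 Y8.34
G1 X11.03 Y14.69
G1 X3.34 Y14.08
G1 X0.02 Y7.10
G1 X4.41 Y0.75
G1 X12.10 Y1.36
G1 X15.42 Y8.34
M2 ; end

The solid is a regular 6-sided prism (a cylinder approximated with 6 flat sides), circumscribed radius ≈ 7.72 mm, height ≈ 26 mm. Slicing at Δz = 3.25 mm — 8 equal slices spanning the solid's height, so layer i sits at z = i·h/8 — gives 8 non-empty perimeters. Each is a 6-segment closed polygon; G0 lifts to the layer z and rapids to the start vertex, then G1 traces the edges.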